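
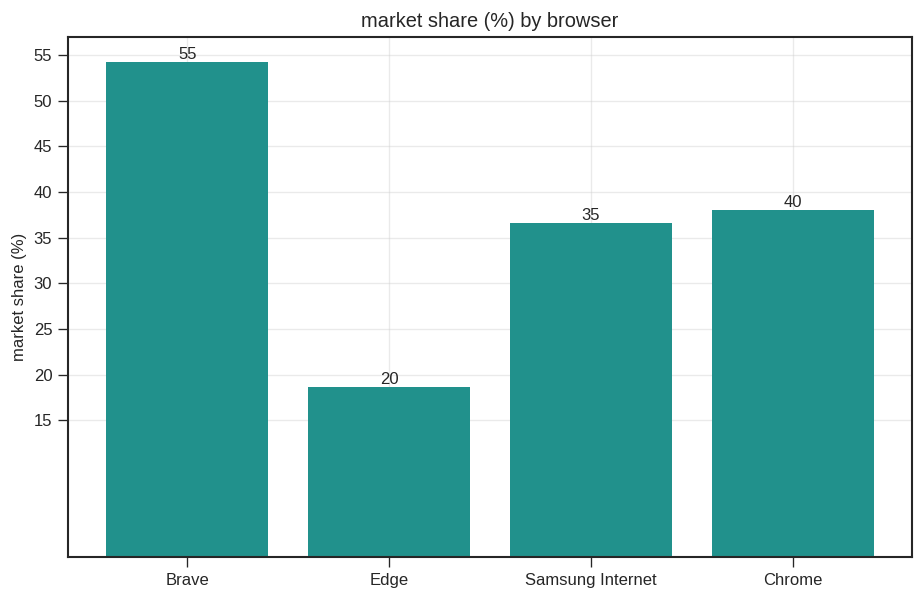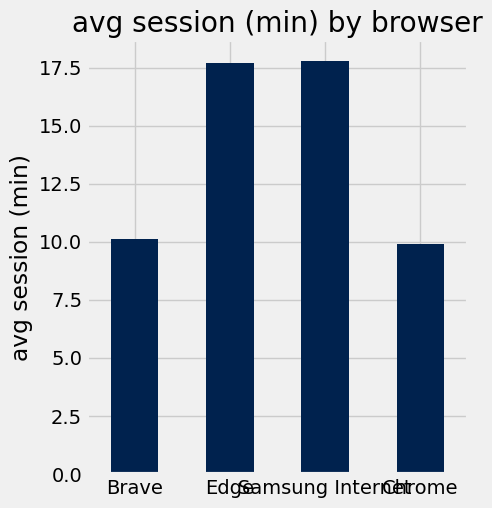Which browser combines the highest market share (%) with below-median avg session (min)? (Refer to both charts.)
Brave

Chart 2 median avg session (min) ≈ 14; below-median browsers: Brave, Chrome. Among those, Brave has the highest market share (%) (≈ 55).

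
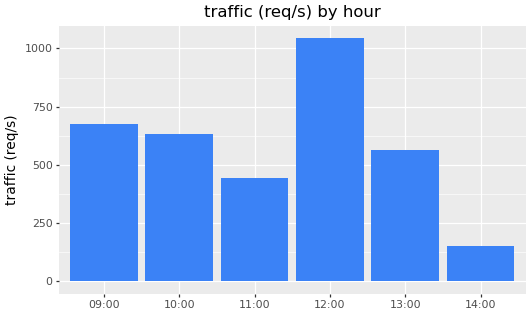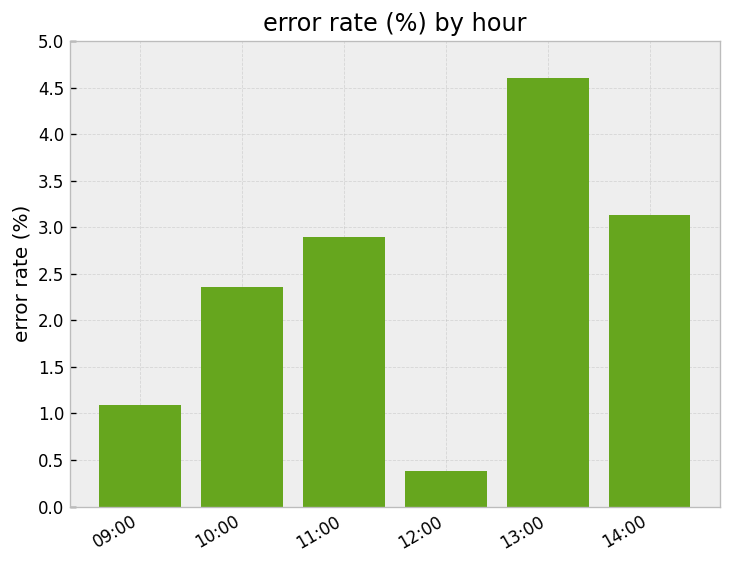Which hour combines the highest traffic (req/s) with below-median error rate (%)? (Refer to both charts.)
12:00

Chart 2 median error rate (%) ≈ 2.5; below-median hours: 09:00, 10:00, 12:00. Among those, 12:00 has the highest traffic (req/s) (≈ 1000).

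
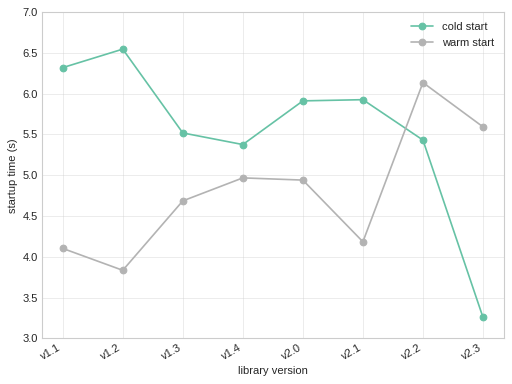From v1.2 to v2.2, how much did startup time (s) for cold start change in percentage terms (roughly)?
v1.2 ≈ 6.5, v2.2 ≈ 5.5; (5.5 − 6.5) / 6.5 ≈ -15.4%.

≈ -15.4%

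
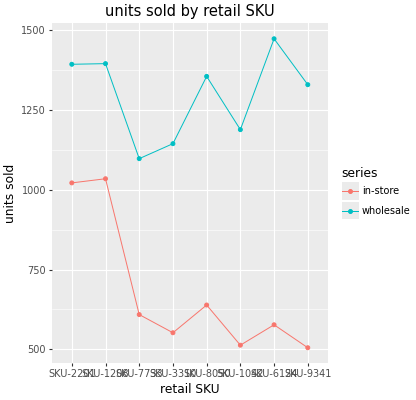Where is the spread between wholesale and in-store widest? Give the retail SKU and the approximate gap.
SKU-6124, ≈ 900

SKU-6124: wholesale ≈ 1500, in-store ≈ 600 → gap ≈ 900. Next-largest (SKU-9341) is only ≈ 800.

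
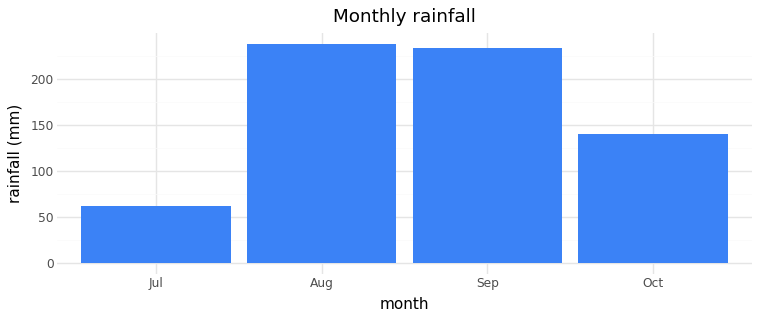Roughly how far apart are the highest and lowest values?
≈ 180

Max Aug ≈ 240, min Jul ≈ 60; range ≈ 180.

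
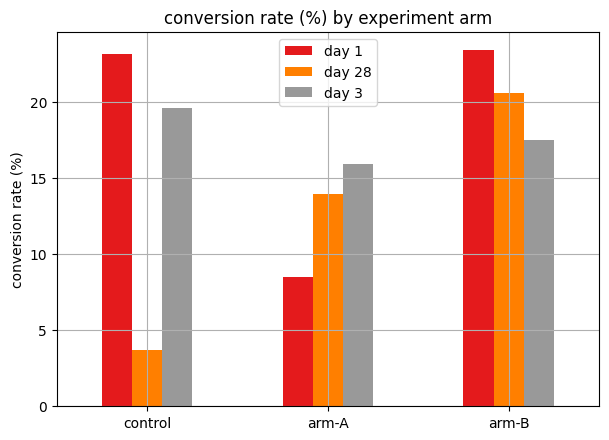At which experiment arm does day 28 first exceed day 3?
arm-A: day 28 ≈ 14 vs day 3 ≈ 16 (not yet); arm-B: day 28 ≈ 20 vs day 3 ≈ 18 (first crossover).

arm-B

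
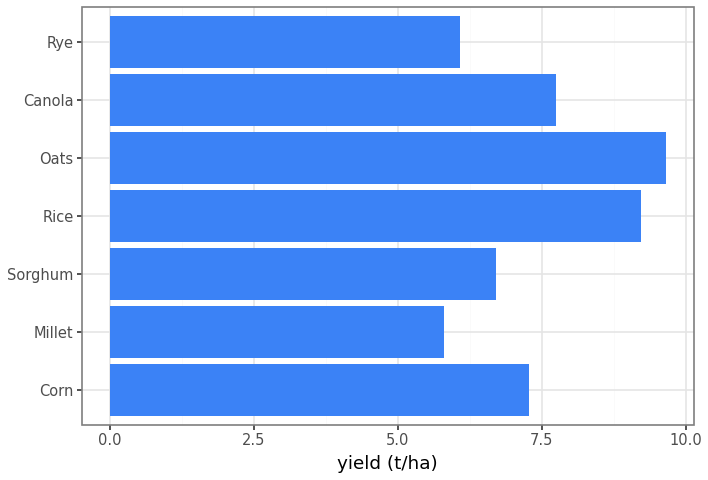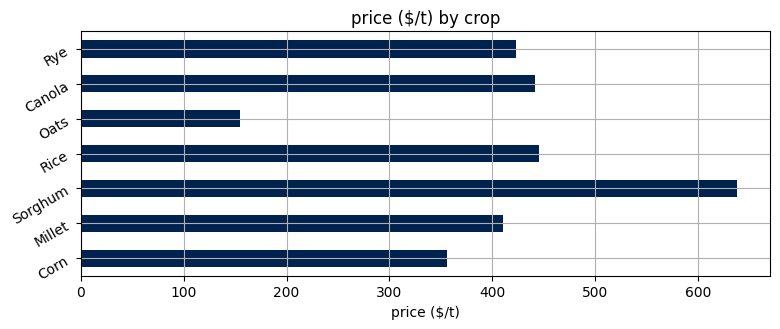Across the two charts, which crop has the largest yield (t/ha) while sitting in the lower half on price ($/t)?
Oats

Chart 2 median price ($/t) ≈ 400; below-median crops: Corn, Millet, Oats. Among those, Oats has the highest yield (t/ha) (≈ 10).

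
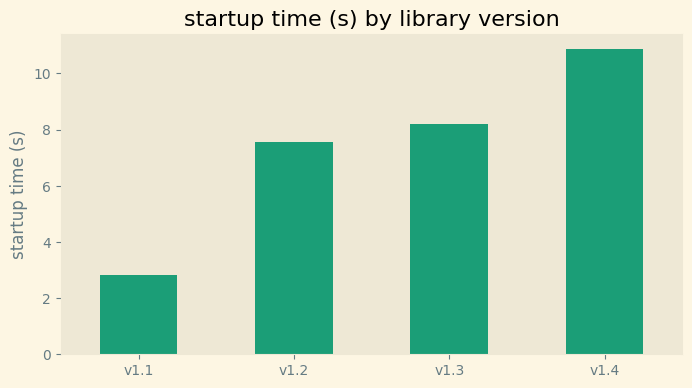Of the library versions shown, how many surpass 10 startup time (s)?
Above 10: v1.4.

1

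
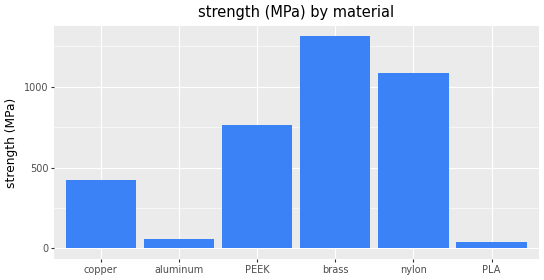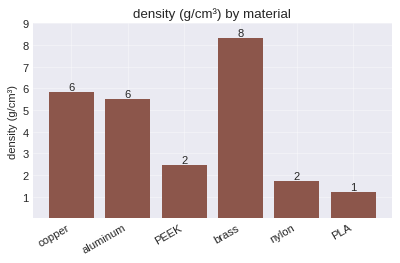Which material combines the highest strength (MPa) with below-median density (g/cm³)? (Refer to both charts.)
nylon

Chart 2 median density (g/cm³) ≈ 4; below-median materials: PEEK, nylon, PLA. Among those, nylon has the highest strength (MPa) (≈ 1000).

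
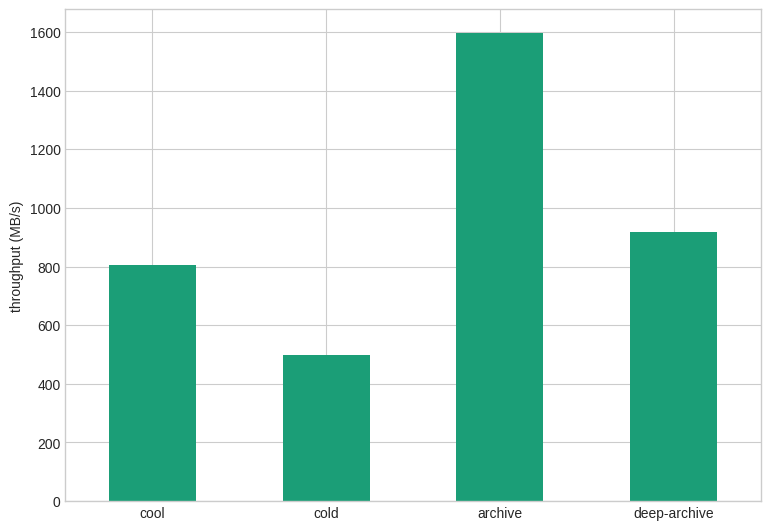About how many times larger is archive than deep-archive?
≈ 1.6×

archive ≈ 1600, deep-archive ≈ 1000; 1600/1000 ≈ 1.6.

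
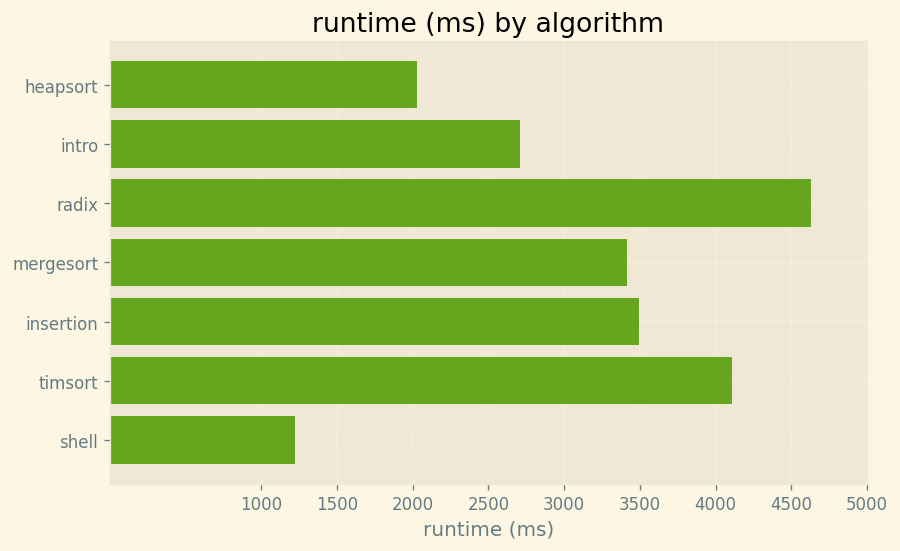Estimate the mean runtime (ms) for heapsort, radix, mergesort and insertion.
≈ 3375

(2000 + 4500 + 3500 + 3500) / 4 ≈ 3375.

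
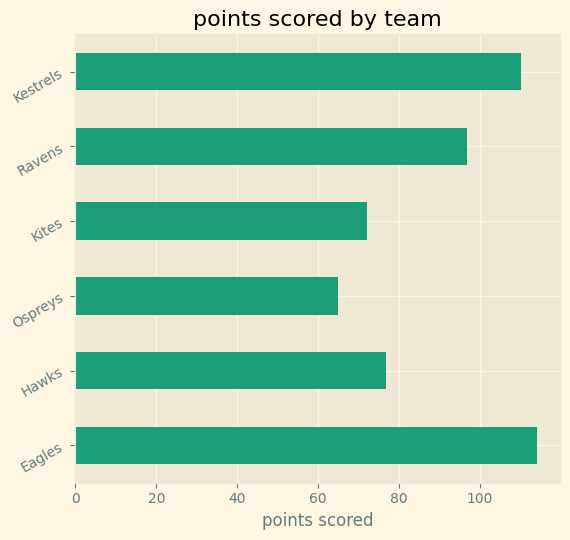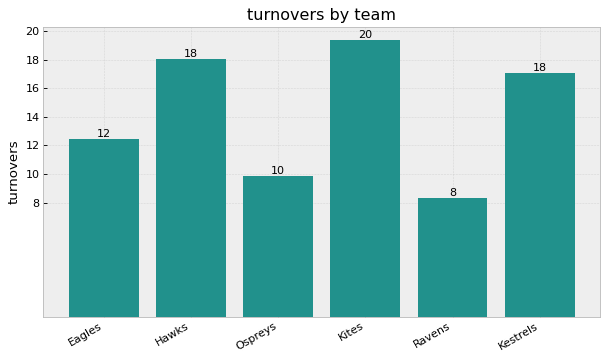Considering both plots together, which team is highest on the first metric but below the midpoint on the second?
Chart 2 median turnovers ≈ 14; below-median teams: Eagles, Ospreys, Ravens. Among those, Eagles has the highest points scored (≈ 120).

Eagles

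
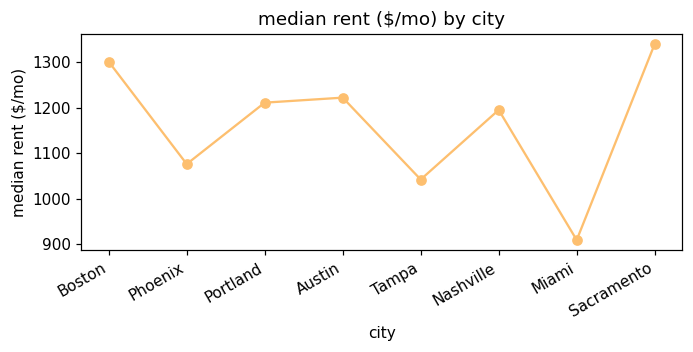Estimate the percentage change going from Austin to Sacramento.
Austin ≈ 1200, Sacramento ≈ 1350; (1350 − 1200) / 1200 ≈ +12.5%.

≈ +12.5%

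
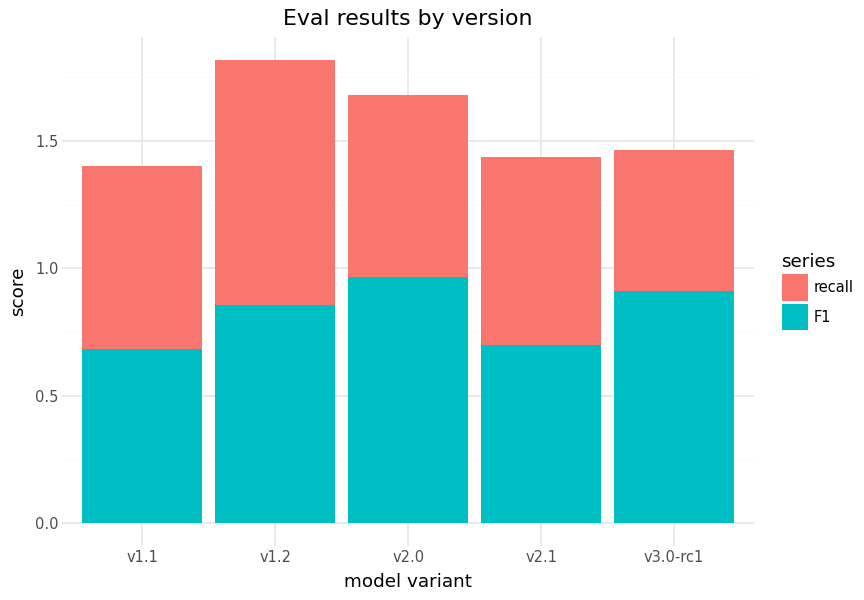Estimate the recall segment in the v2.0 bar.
recall top ≈ 1.6, bottom ≈ 1.0; segment ≈ 0.6.

≈ 0.6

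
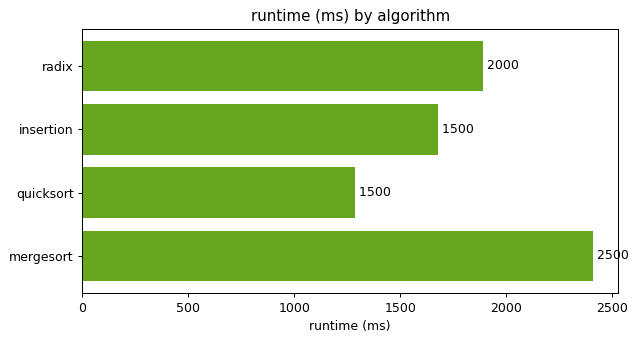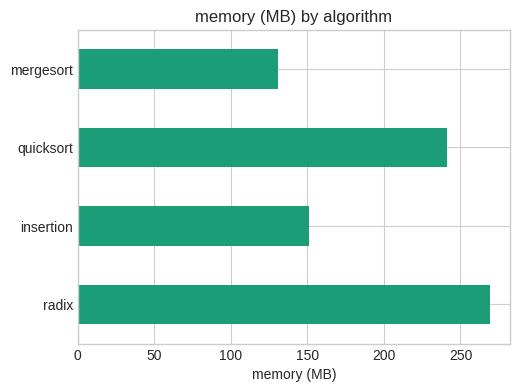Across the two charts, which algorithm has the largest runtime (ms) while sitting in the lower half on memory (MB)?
mergesort

Chart 2 median memory (MB) ≈ 200; below-median algorithms: insertion, mergesort. Among those, mergesort has the highest runtime (ms) (≈ 2500).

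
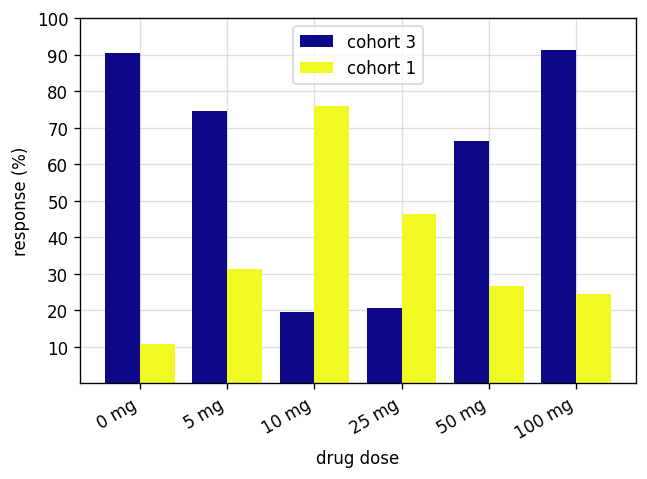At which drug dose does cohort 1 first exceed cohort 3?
10 mg

5 mg: cohort 1 ≈ 30 vs cohort 3 ≈ 70 (not yet); 10 mg: cohort 1 ≈ 80 vs cohort 3 ≈ 20 (first crossover).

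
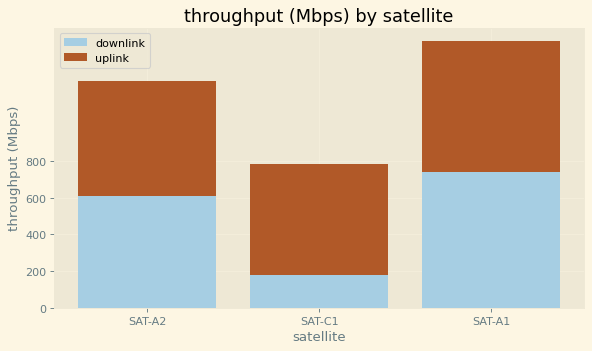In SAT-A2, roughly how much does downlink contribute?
≈ 600

downlink top ≈ 600, bottom ≈ 0; segment ≈ 600.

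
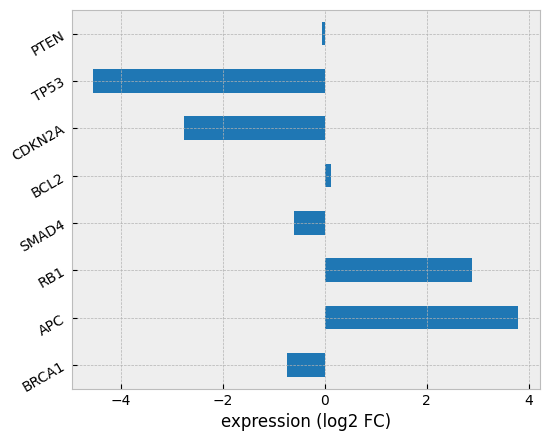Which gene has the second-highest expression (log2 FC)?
RB1

Top 3: APC ≈ 4, RB1 ≈ 3, BCL2 ≈ 0.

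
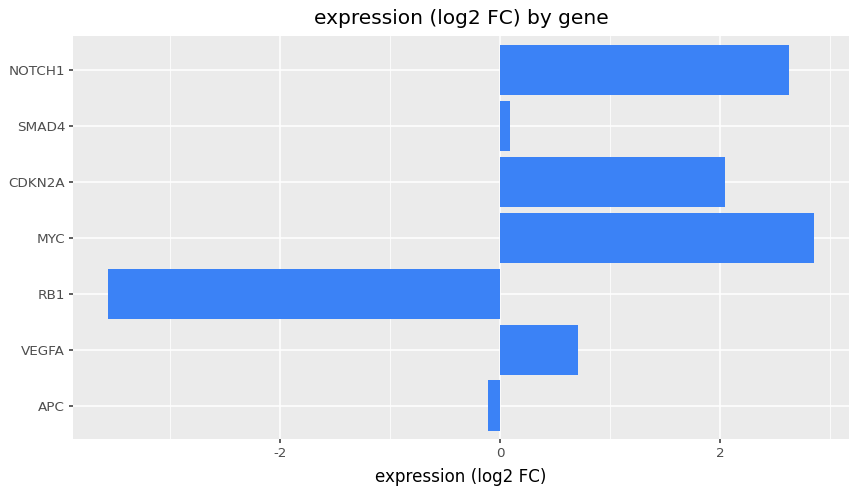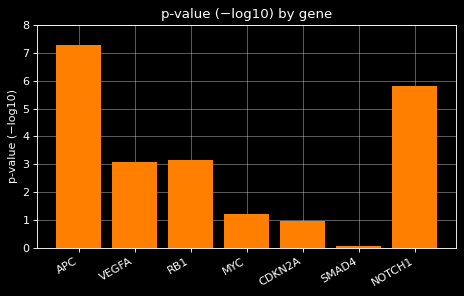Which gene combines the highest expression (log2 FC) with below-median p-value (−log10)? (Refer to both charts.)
MYC

Chart 2 median p-value (−log10) ≈ 3; below-median genes: MYC, CDKN2A, SMAD4. Among those, MYC has the highest expression (log2 FC) (≈ 3).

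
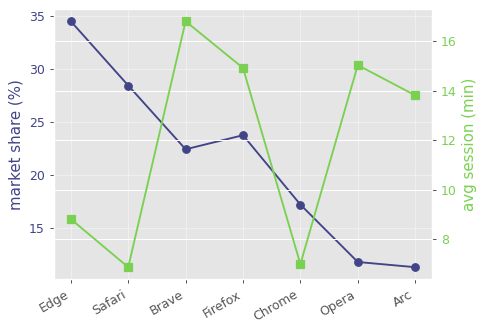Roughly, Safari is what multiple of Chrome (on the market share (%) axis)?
≈ 1.56×

Safari ≈ 28, Chrome ≈ 18; 28/18 ≈ 1.56.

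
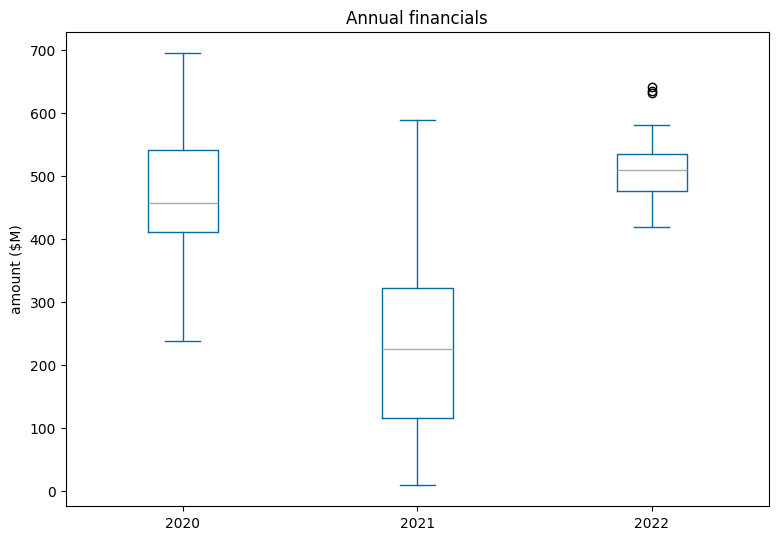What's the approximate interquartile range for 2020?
Q3 ≈ 550, Q1 ≈ 400; IQR ≈ 150.

≈ 150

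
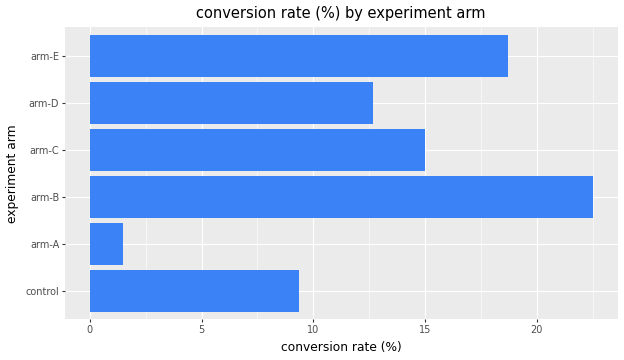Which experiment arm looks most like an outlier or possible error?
arm-A ≈ 2; the rest sit between ≈ 10 and ≈ 22.

arm-A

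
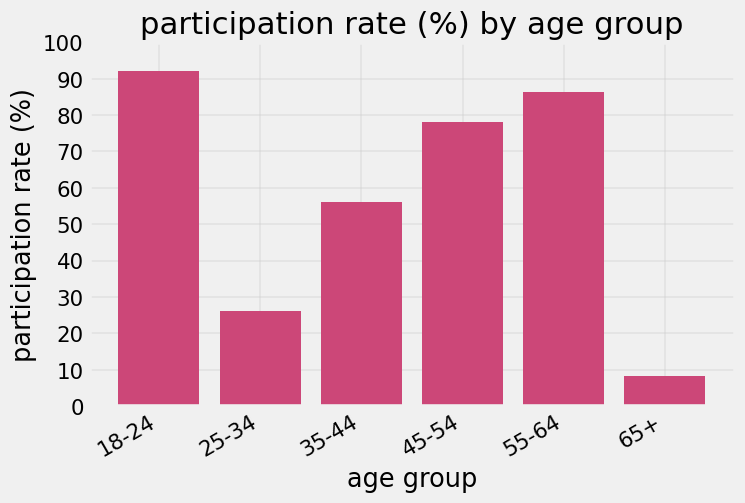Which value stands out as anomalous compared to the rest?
65+ ≈ 10; the rest sit between ≈ 30 and ≈ 90.

65+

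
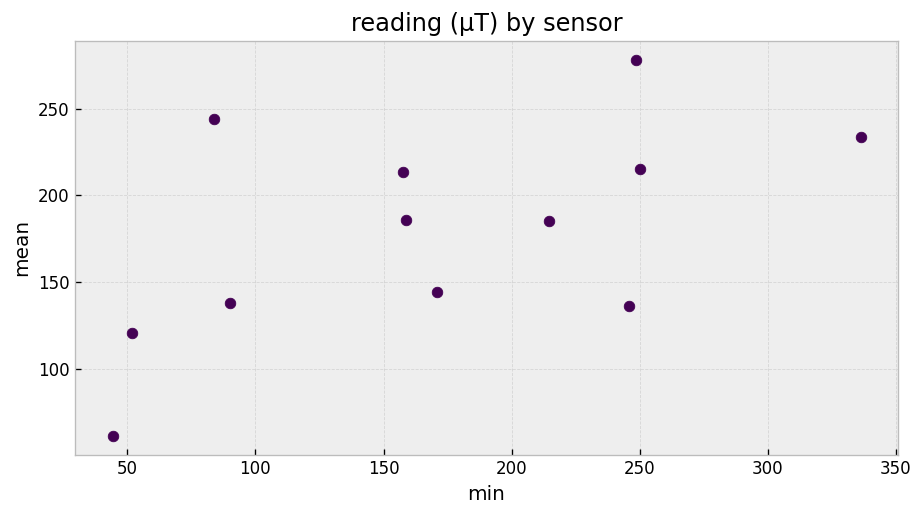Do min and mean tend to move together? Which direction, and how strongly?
positive, moderate

Points are positively correlated; moderate (|r| ≈ 0.6).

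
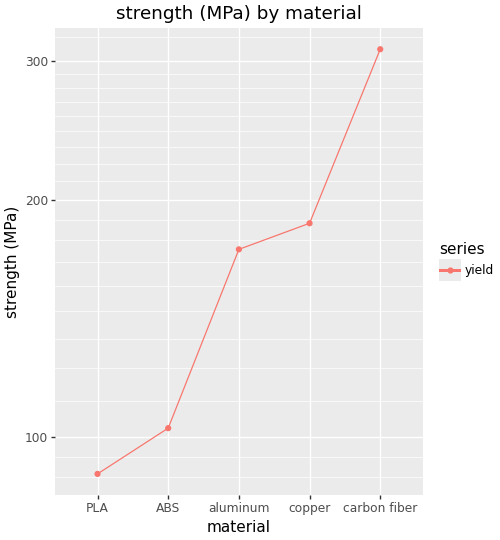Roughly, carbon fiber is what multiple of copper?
carbon fiber ≈ 320, copper ≈ 180; 320/180 ≈ 1.78.

≈ 1.78×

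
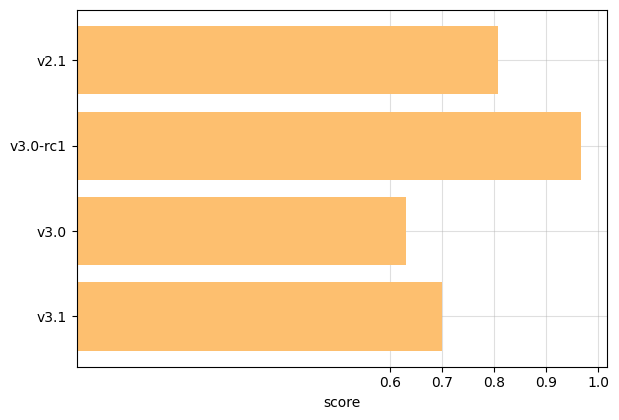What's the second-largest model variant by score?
v2.1

Top 3: v3.0-rc1 ≈ 1.0, v2.1 ≈ 0.8, v3.1 ≈ 0.7.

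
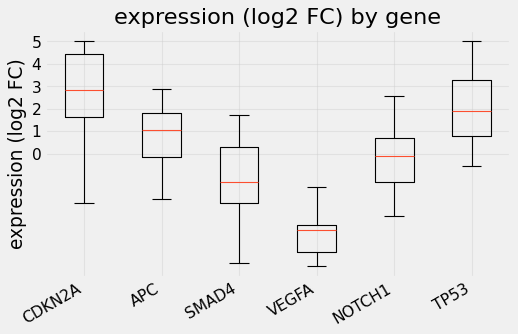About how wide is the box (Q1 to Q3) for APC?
Q3 ≈ 2, Q1 ≈ 0; IQR ≈ 2.

≈ 2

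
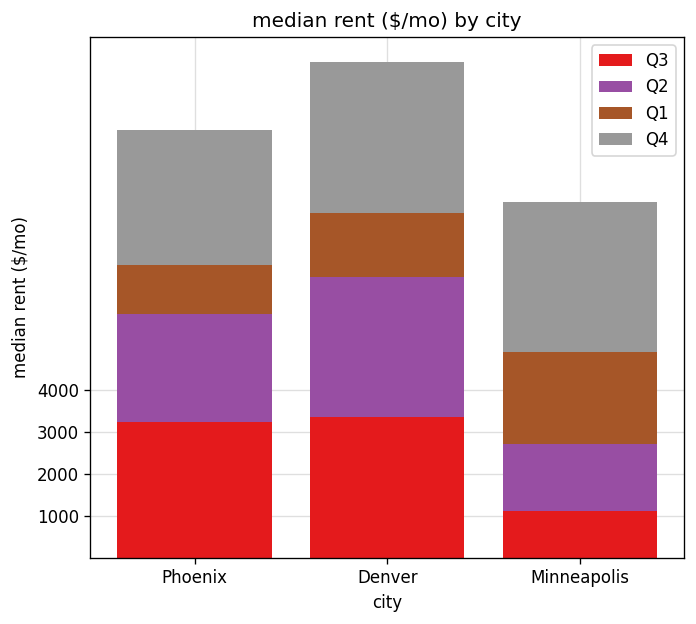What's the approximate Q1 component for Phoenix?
Q1 top ≈ 7000, bottom ≈ 6000; segment ≈ 1000.

≈ 1000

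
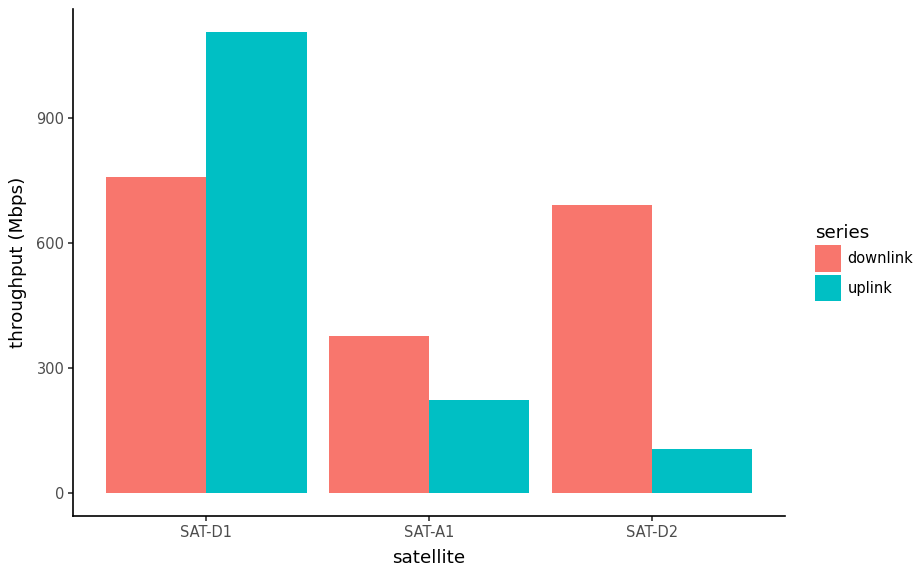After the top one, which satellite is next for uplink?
SAT-A1

Top 3 for uplink: SAT-D1 ≈ 1100, SAT-A1 ≈ 200, SAT-D2 ≈ 100.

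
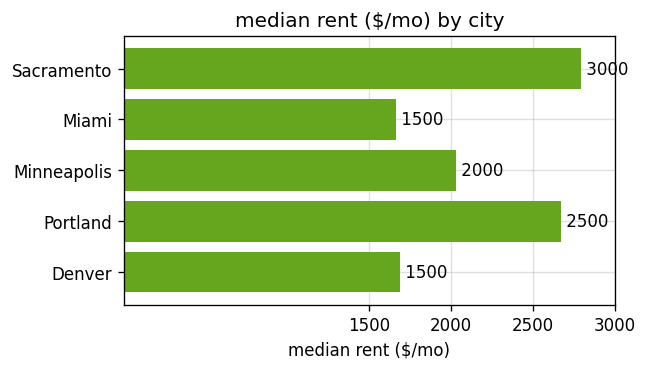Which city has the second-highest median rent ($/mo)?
Portland

Top 3: Sacramento ≈ 3000, Portland ≈ 2500, Minneapolis ≈ 2000.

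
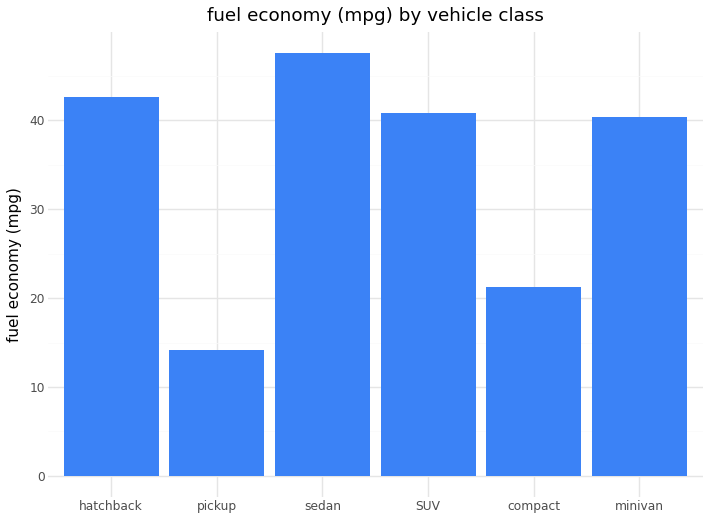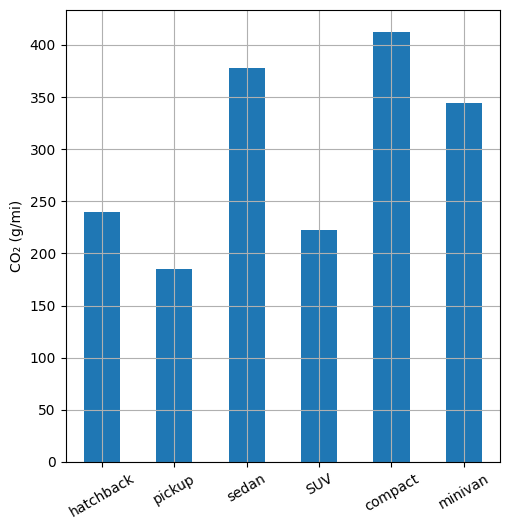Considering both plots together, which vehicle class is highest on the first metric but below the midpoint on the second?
hatchback

Chart 2 median CO₂ (g/mi) ≈ 300; below-median vehicle classes: hatchback, pickup, SUV. Among those, hatchback has the highest fuel economy (mpg) (≈ 45).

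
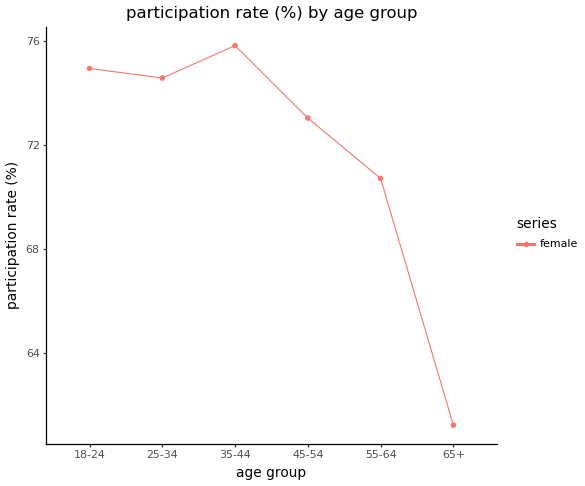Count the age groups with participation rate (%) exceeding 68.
Above 68: 18-24, 25-34, 35-44, 45-54, 55-64.

5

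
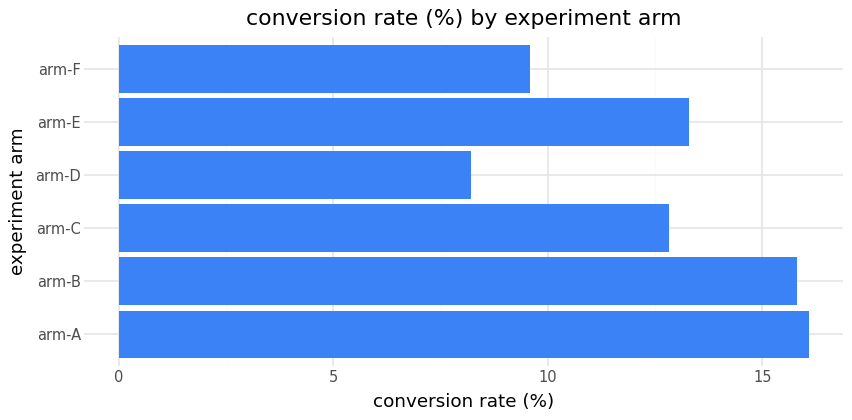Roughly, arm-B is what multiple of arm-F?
≈ 1.6×

arm-B ≈ 16, arm-F ≈ 10; 16/10 ≈ 1.6.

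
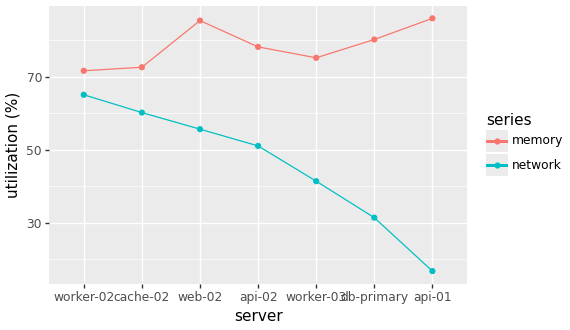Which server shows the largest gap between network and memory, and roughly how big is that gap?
api-01, ≈ 70 %

api-01: network ≈ 20, memory ≈ 90 → gap ≈ 70. Next-largest (db-primary) is only ≈ 50.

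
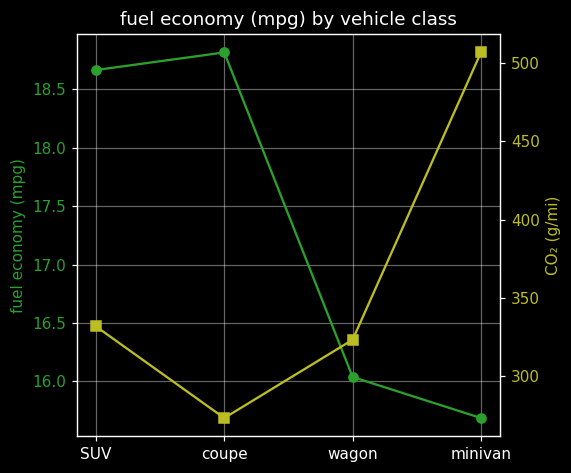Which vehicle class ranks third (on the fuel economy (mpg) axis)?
wagon

Top 4 (on the fuel economy (mpg) axis): coupe ≈ 19.0, SUV ≈ 18.5, wagon ≈ 16.0, minivan ≈ 15.5.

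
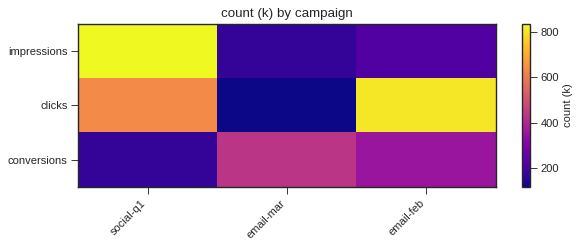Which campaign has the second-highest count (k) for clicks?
Top 3 for clicks: email-feb ≈ 800, social-q1 ≈ 600, email-mar ≈ 100.

social-q1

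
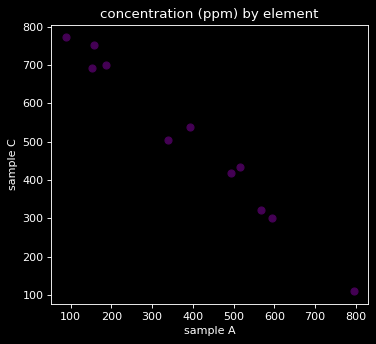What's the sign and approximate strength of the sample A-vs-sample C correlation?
negative, strong

Points are negatively correlated; strong (|r| ≈ 1.0).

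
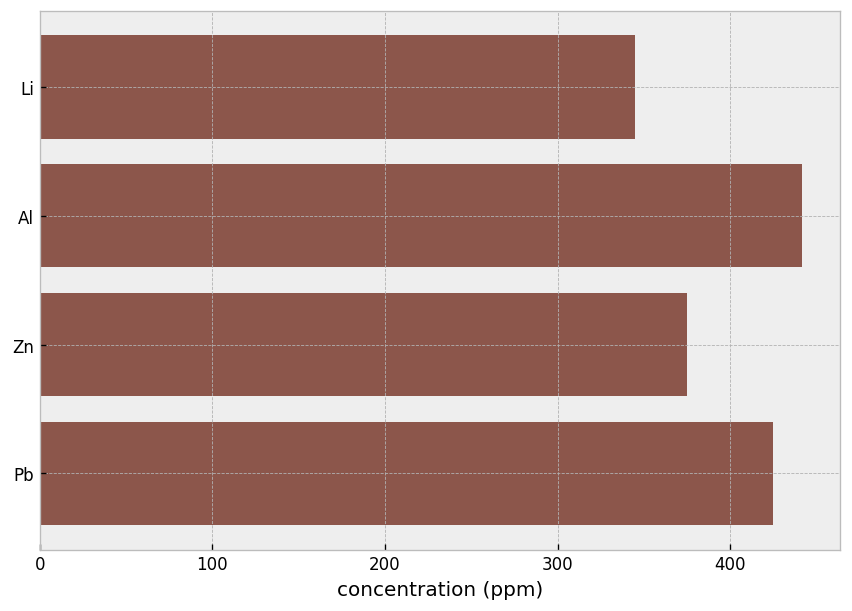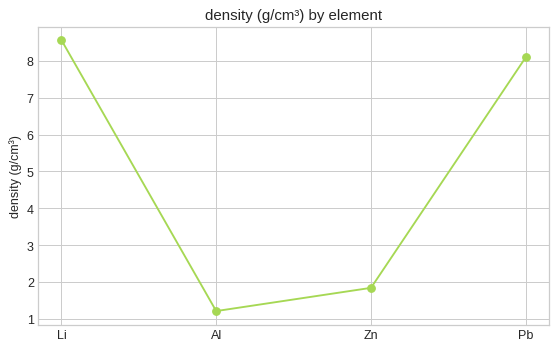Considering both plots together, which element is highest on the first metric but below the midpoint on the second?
Al

Chart 2 median density (g/cm³) ≈ 5; below-median elements: Al, Zn. Among those, Al has the highest concentration (ppm) (≈ 450).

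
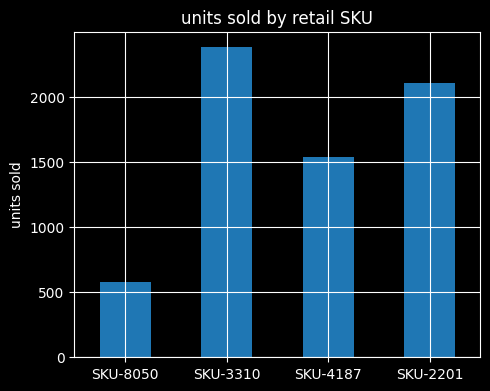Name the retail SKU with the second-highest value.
SKU-2201

Top 3: SKU-3310 ≈ 2400, SKU-2201 ≈ 2200, SKU-4187 ≈ 1600.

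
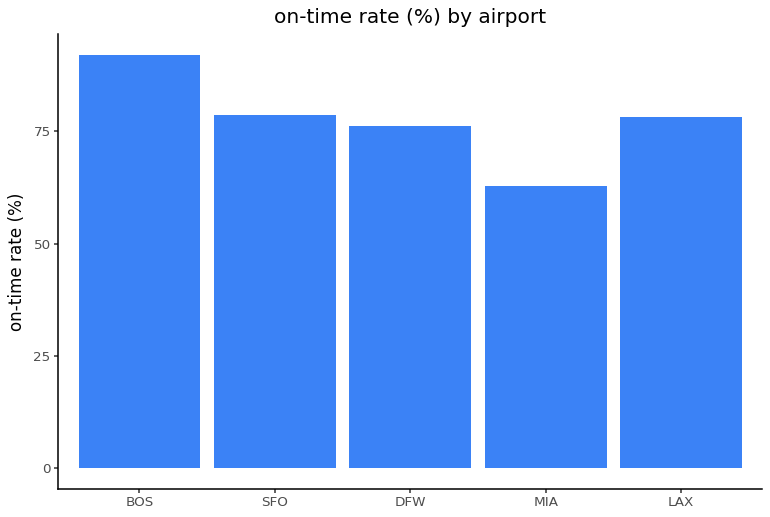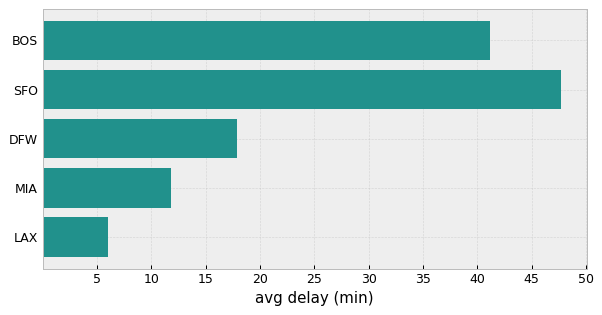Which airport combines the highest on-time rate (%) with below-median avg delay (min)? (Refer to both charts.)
LAX

Chart 2 median avg delay (min) ≈ 20; below-median airports: MIA, LAX. Among those, LAX has the highest on-time rate (%) (≈ 80).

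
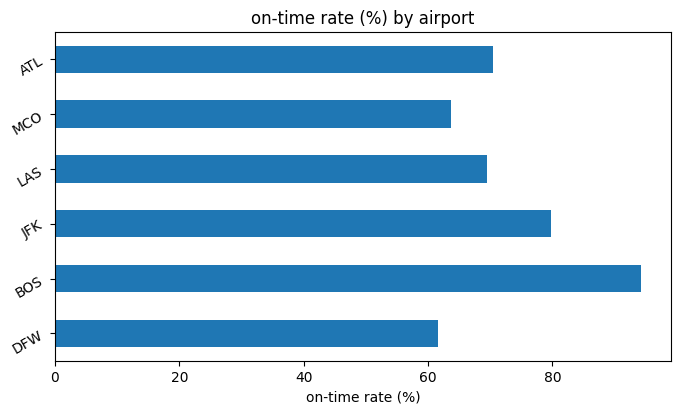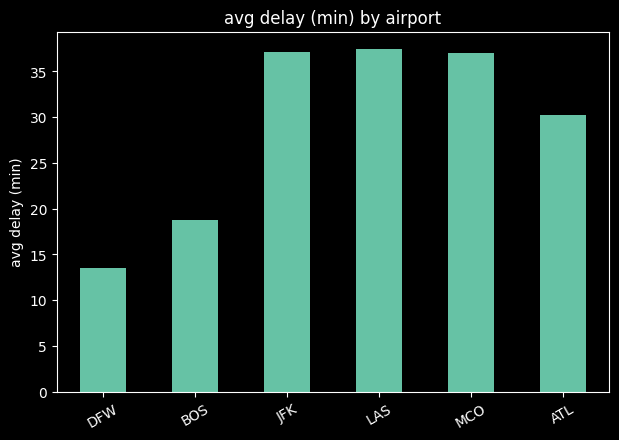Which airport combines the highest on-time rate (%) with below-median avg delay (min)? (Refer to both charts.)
Chart 2 median avg delay (min) ≈ 35; below-median airports: DFW, BOS, ATL. Among those, BOS has the highest on-time rate (%) (≈ 90).

BOS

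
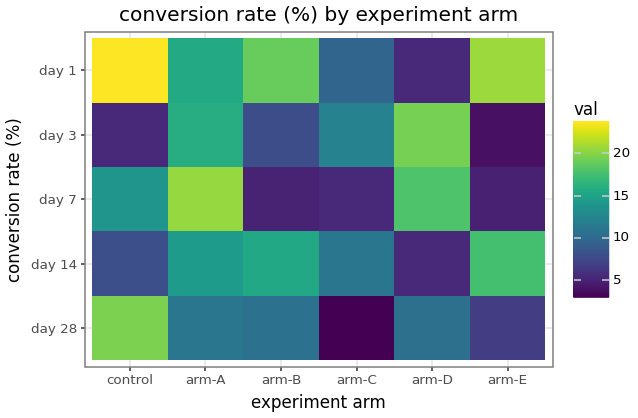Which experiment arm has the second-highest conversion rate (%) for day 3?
arm-A

Top 3 for day 3: arm-D ≈ 20, arm-A ≈ 16, arm-C ≈ 12.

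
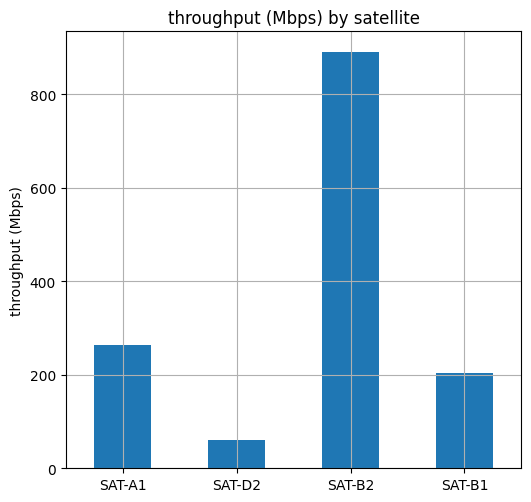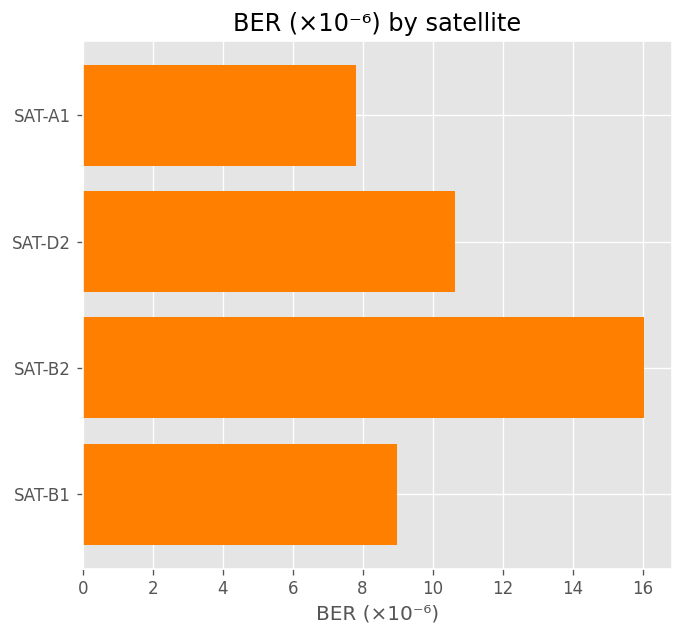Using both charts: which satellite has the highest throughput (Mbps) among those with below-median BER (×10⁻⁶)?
SAT-A1

Chart 2 median BER (×10⁻⁶) ≈ 10; below-median satellites: SAT-A1, SAT-B1. Among those, SAT-A1 has the highest throughput (Mbps) (≈ 300).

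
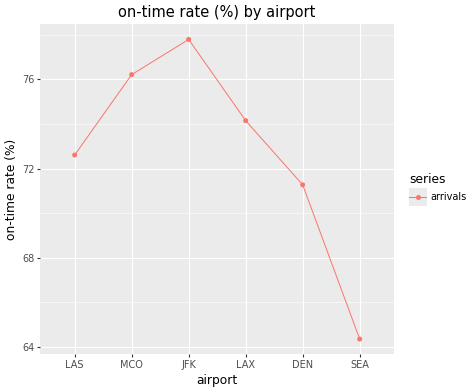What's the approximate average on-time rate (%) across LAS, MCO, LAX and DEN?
(72 + 76 + 74 + 72) / 4 ≈ 74.

≈ 74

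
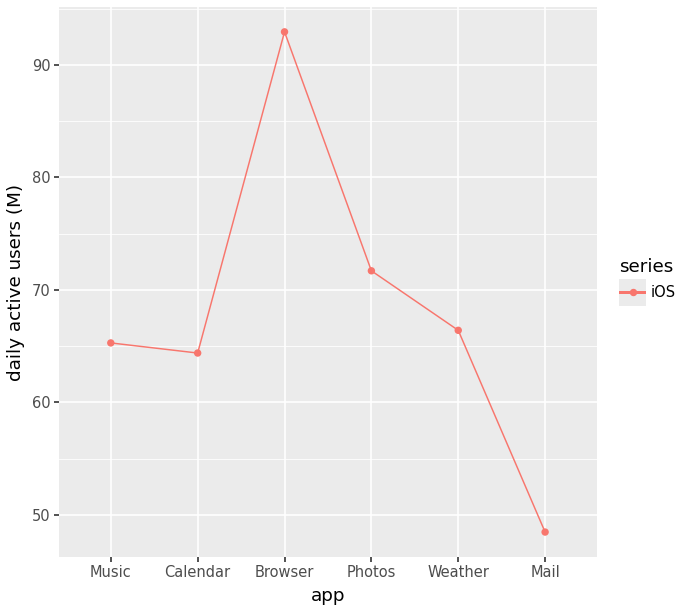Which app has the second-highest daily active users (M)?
Top 3: Browser ≈ 95, Photos ≈ 70, Weather ≈ 65.

Photos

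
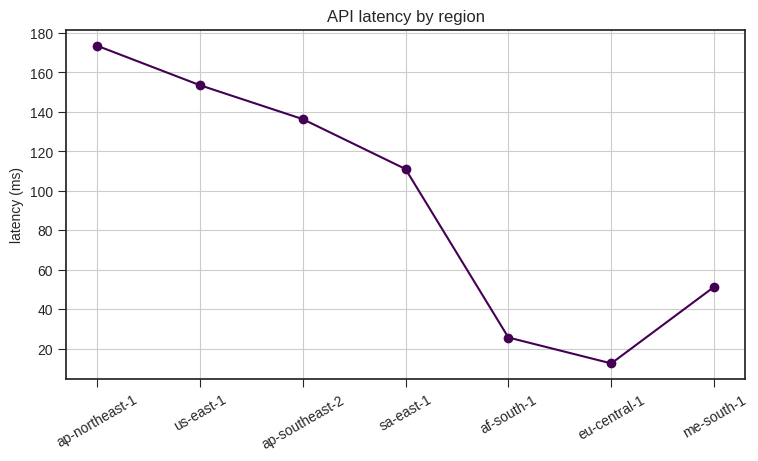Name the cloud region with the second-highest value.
Top 3: ap-northeast-1 ≈ 180, us-east-1 ≈ 160, ap-southeast-2 ≈ 140.

us-east-1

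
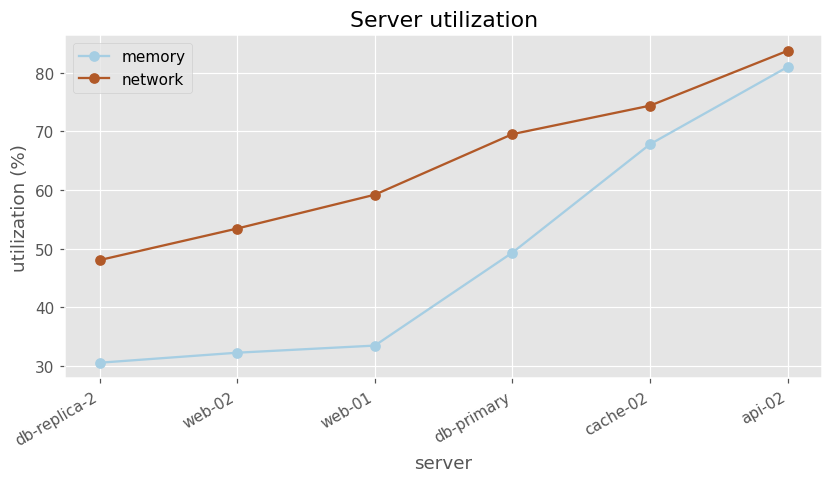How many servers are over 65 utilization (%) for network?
3

Above 65: db-primary, cache-02, api-02.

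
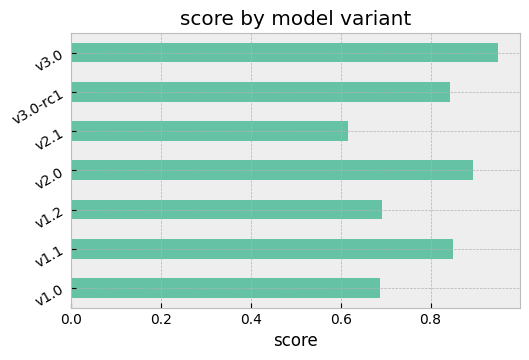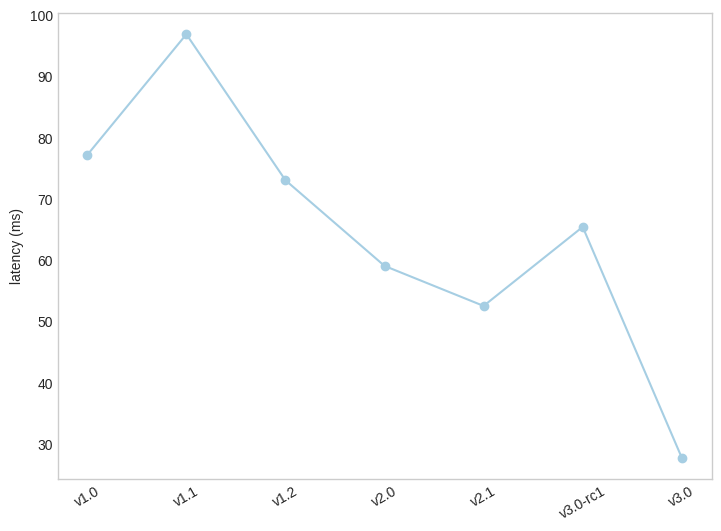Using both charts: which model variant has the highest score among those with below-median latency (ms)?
v3.0

Chart 2 median latency (ms) ≈ 70; below-median model variants: v2.0, v2.1, v3.0. Among those, v3.0 has the highest score (≈ 1).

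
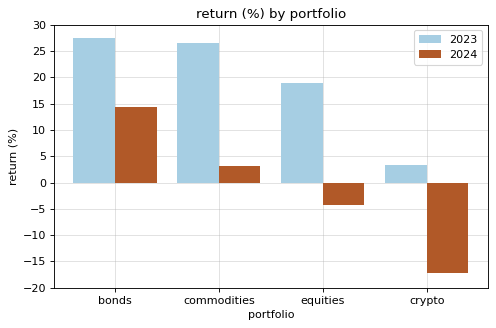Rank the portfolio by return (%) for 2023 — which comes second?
commodities

Top 3 for 2023: bonds ≈ 30, commodities ≈ 25, equities ≈ 20.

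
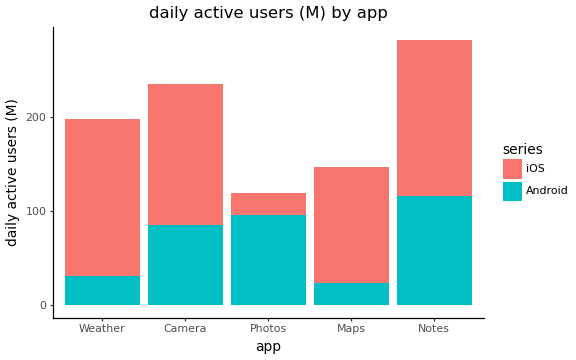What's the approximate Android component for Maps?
Android top ≈ 25, bottom ≈ 0; segment ≈ 25.

≈ 25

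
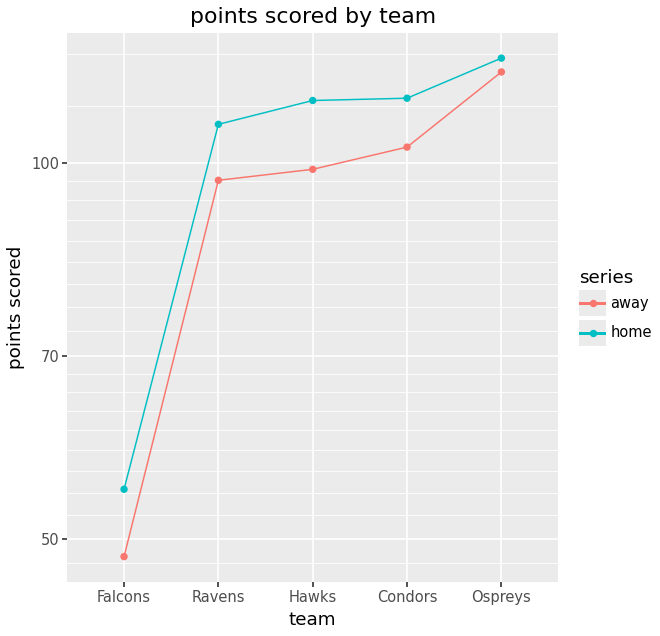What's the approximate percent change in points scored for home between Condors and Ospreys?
Condors ≈ 110, Ospreys ≈ 120; (120 − 110) / 110 ≈ +9.1%.

≈ +9.1%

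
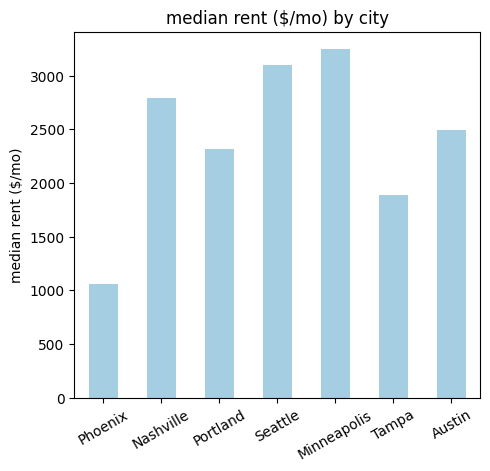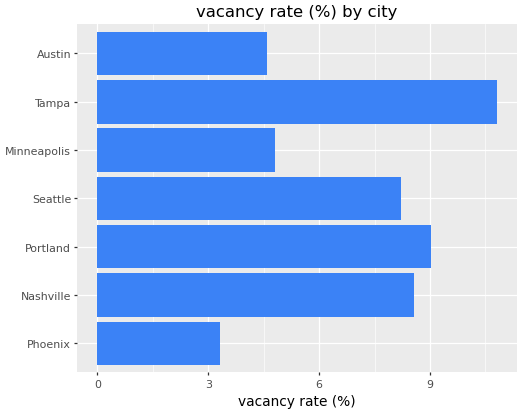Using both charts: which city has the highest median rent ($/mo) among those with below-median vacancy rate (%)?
Minneapolis

Chart 2 median vacancy rate (%) ≈ 8; below-median cities: Phoenix, Minneapolis, Austin. Among those, Minneapolis has the highest median rent ($/mo) (≈ 3000).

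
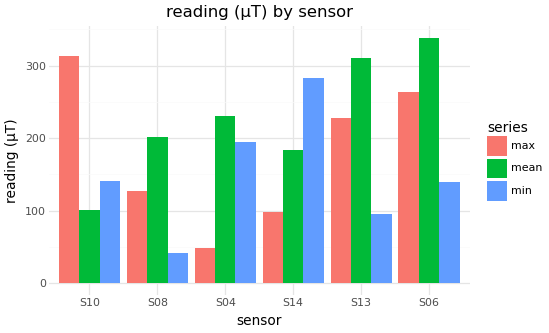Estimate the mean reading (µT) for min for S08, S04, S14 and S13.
(50 + 200 + 300 + 100) / 4 ≈ 162.

≈ 162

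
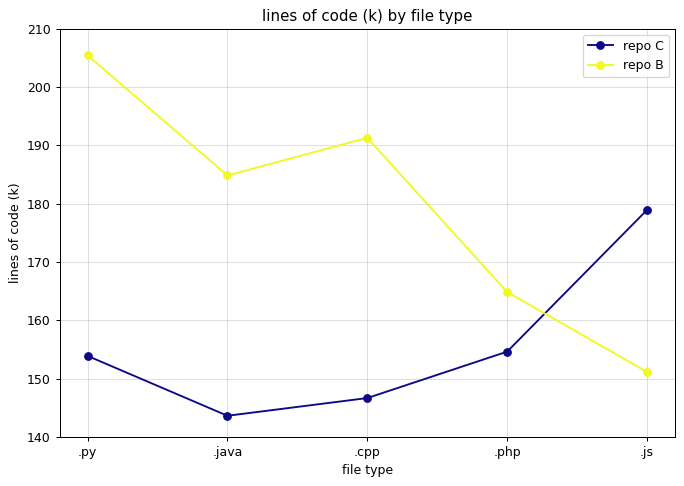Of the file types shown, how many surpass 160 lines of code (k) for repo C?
1

Above 160: .js.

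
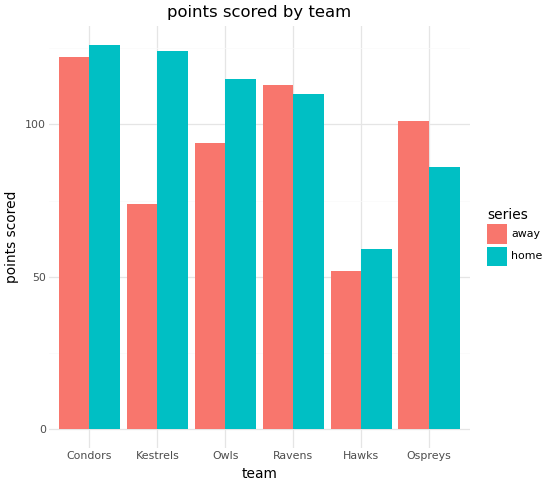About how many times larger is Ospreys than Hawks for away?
≈ 1.67×

Ospreys ≈ 100, Hawks ≈ 60; 100/60 ≈ 1.67.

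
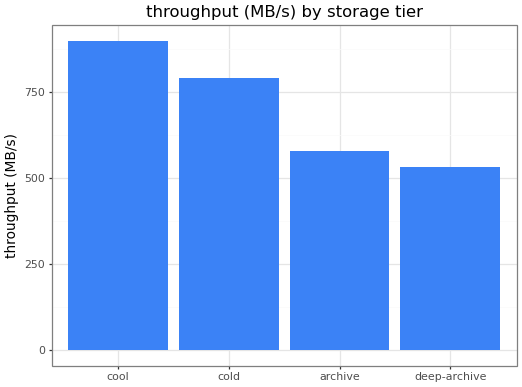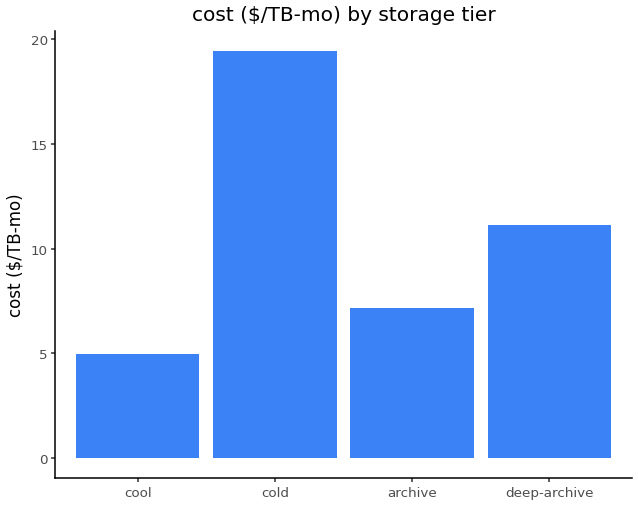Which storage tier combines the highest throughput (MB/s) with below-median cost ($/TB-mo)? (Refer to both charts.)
cool

Chart 2 median cost ($/TB-mo) ≈ 10; below-median storage tiers: cool, archive. Among those, cool has the highest throughput (MB/s) (≈ 900).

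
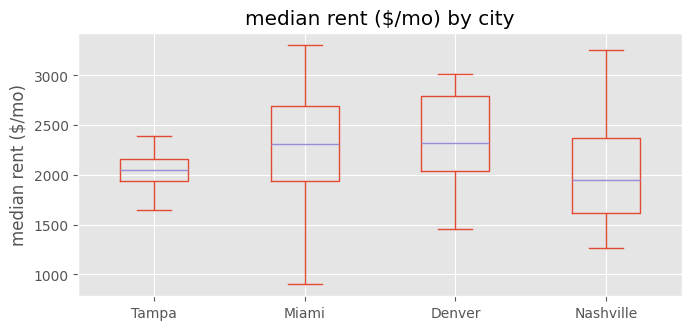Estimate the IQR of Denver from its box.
Q3 ≈ 2800, Q1 ≈ 2050; IQR ≈ 750.

≈ 750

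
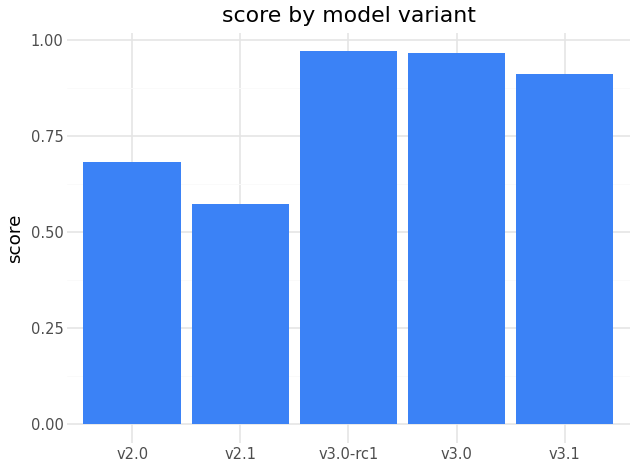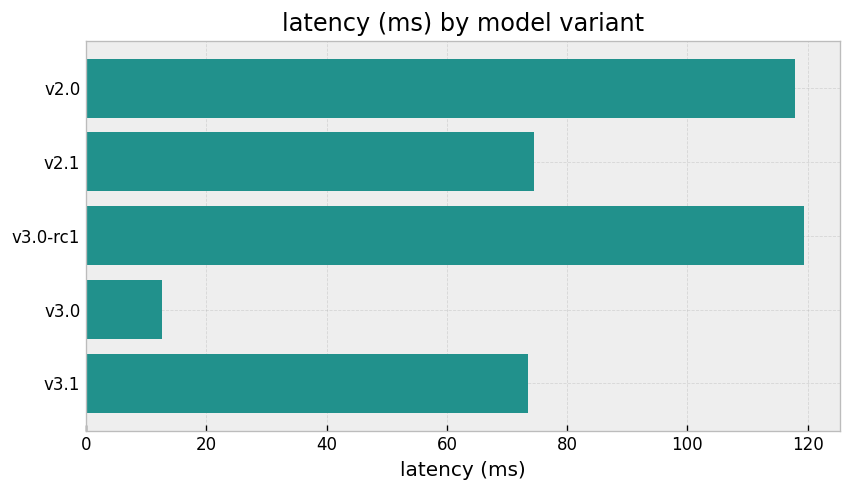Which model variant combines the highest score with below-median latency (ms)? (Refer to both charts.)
Chart 2 median latency (ms) ≈ 80; below-median model variants: v3.0, v3.1. Among those, v3.0 has the highest score (≈ 1).

v3.0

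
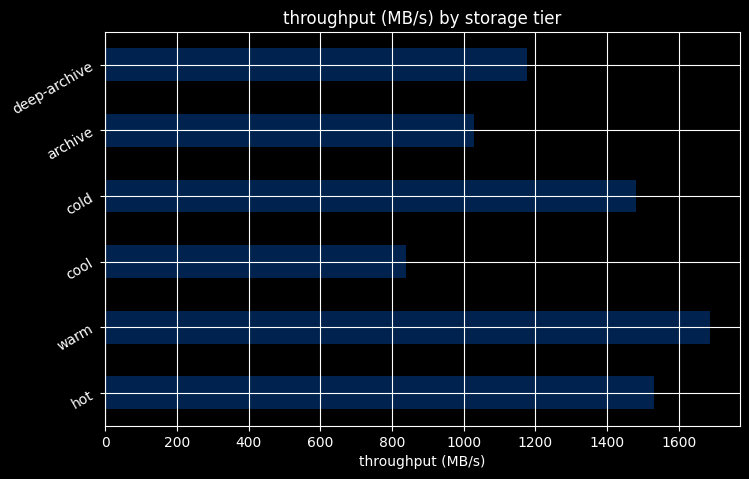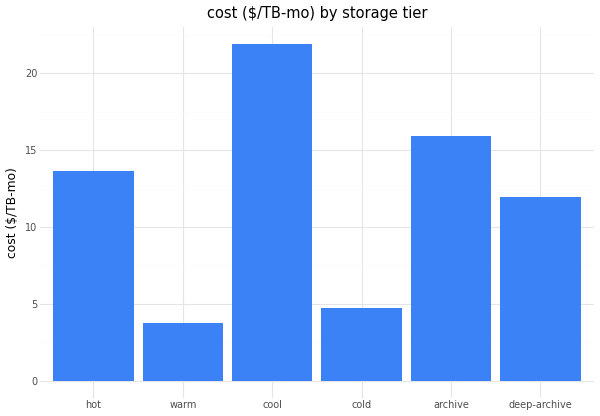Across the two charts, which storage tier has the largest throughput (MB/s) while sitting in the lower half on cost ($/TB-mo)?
warm

Chart 2 median cost ($/TB-mo) ≈ 15; below-median storage tiers: warm, cold, deep-archive. Among those, warm has the highest throughput (MB/s) (≈ 1600).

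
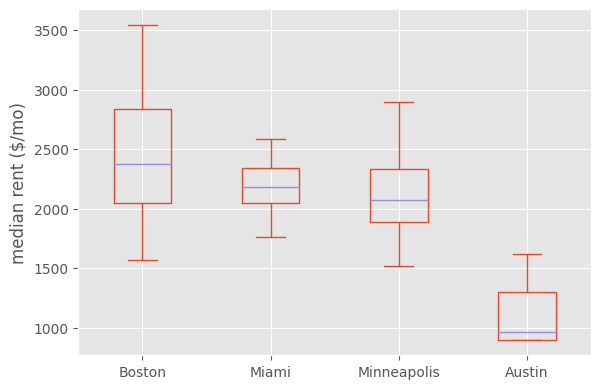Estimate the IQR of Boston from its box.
≈ 800

Q3 ≈ 2800, Q1 ≈ 2000; IQR ≈ 800.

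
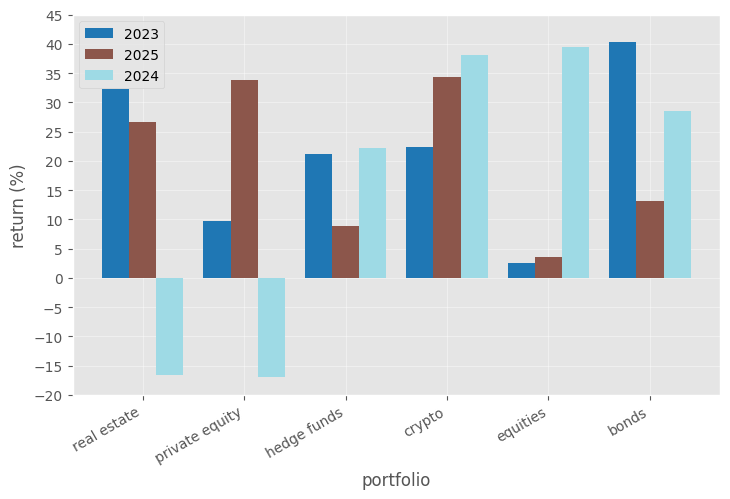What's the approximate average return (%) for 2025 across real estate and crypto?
≈ 30

(25 + 35) / 2 ≈ 30.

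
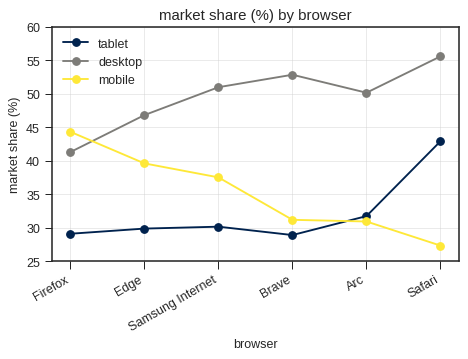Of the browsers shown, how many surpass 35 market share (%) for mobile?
Above 35: Firefox, Edge, Samsung Internet.

3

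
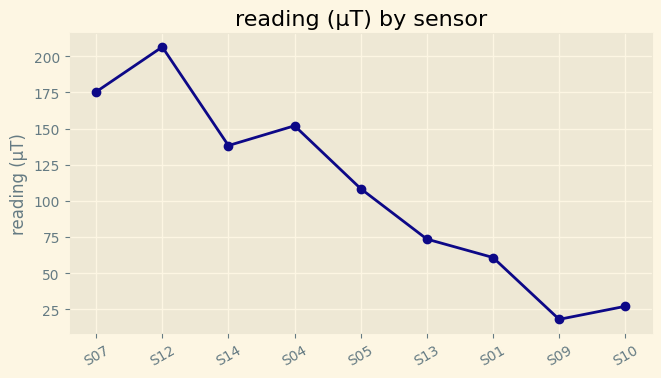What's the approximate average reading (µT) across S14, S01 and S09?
≈ 73

(140 + 60 + 20) / 3 ≈ 73.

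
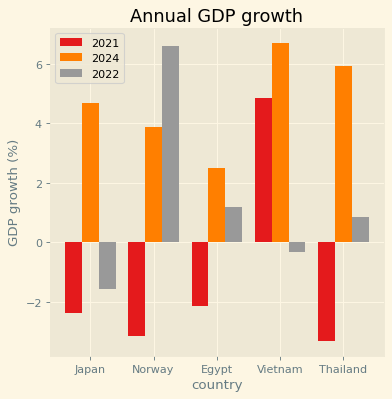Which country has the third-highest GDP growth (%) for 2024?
Top 4 for 2024: Vietnam ≈ 7, Thailand ≈ 6, Japan ≈ 5, Norway ≈ 4.

Japan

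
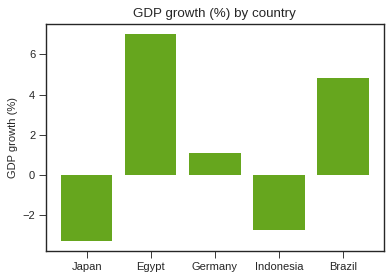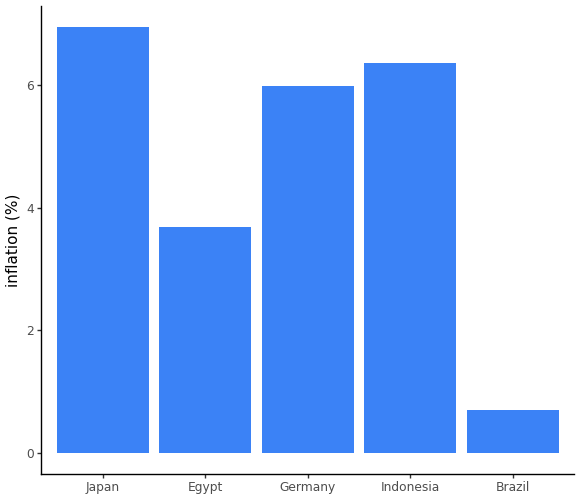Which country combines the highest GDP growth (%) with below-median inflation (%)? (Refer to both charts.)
Chart 2 median inflation (%) ≈ 6; below-median countries: Egypt, Brazil. Among those, Egypt has the highest GDP growth (%) (≈ 7).

Egypt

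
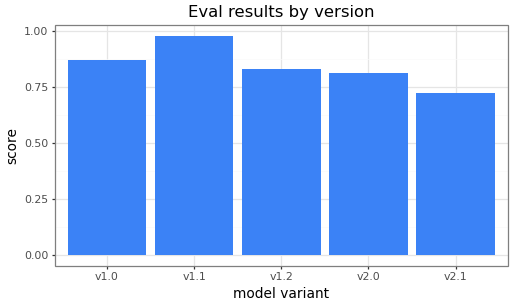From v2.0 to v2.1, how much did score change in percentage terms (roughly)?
≈ -12.5%

v2.0 ≈ 0.8, v2.1 ≈ 0.7; (0.7 − 0.8) / 0.8 ≈ -12.5%.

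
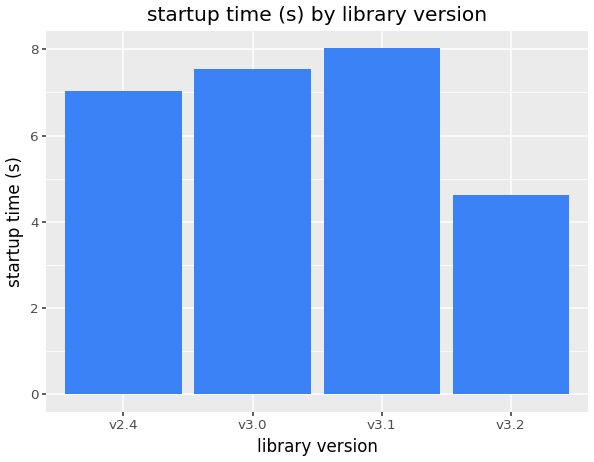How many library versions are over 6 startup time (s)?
Above 6: v2.4, v3.0, v3.1.

3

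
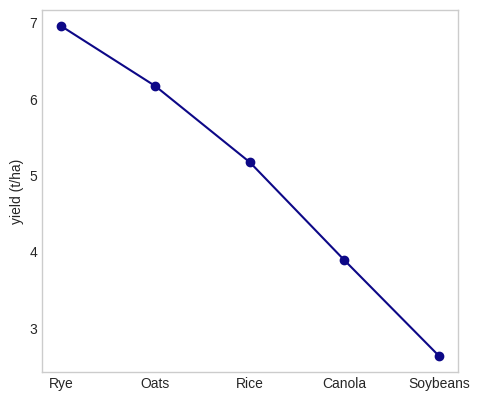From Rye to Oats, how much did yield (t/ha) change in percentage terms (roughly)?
≈ -14.3%

Rye ≈ 7.0, Oats ≈ 6.0; (6.0 − 7.0) / 7.0 ≈ -14.3%.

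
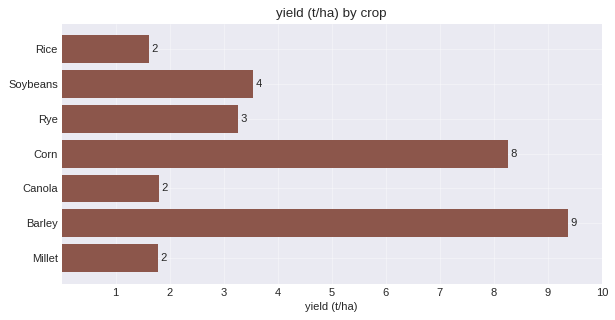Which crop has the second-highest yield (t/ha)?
Corn

Top 3: Barley ≈ 9, Corn ≈ 8, Soybeans ≈ 4.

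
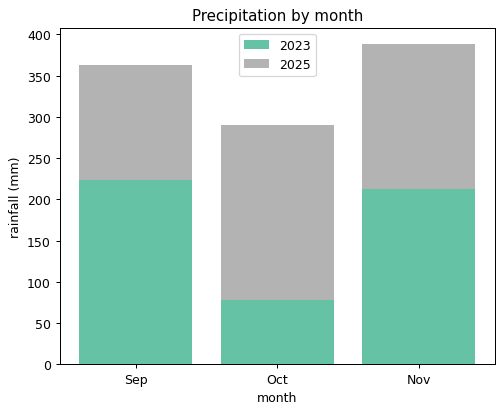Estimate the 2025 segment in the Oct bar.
≈ 200

2025 top ≈ 300, bottom ≈ 100; segment ≈ 200.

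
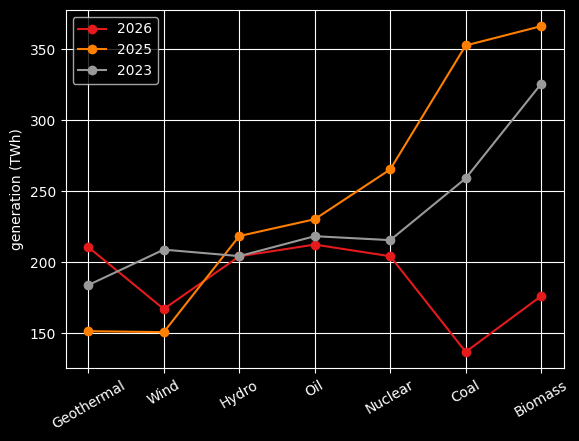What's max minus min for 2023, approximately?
≈ 140

Max Biomass ≈ 320, min Geothermal ≈ 180; range ≈ 140.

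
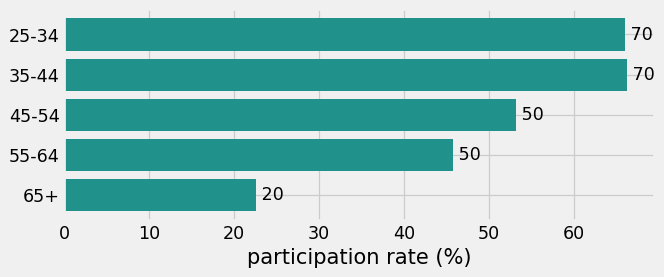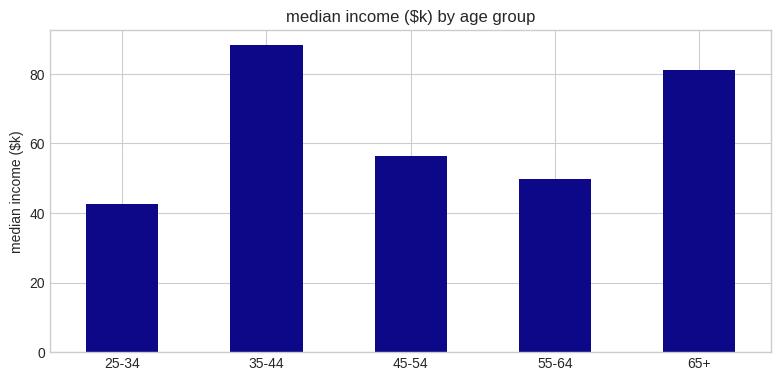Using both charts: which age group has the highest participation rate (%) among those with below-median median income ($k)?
25-34

Chart 2 median median income ($k) ≈ 60; below-median age groups: 25-34, 55-64. Among those, 25-34 has the highest participation rate (%) (≈ 70).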